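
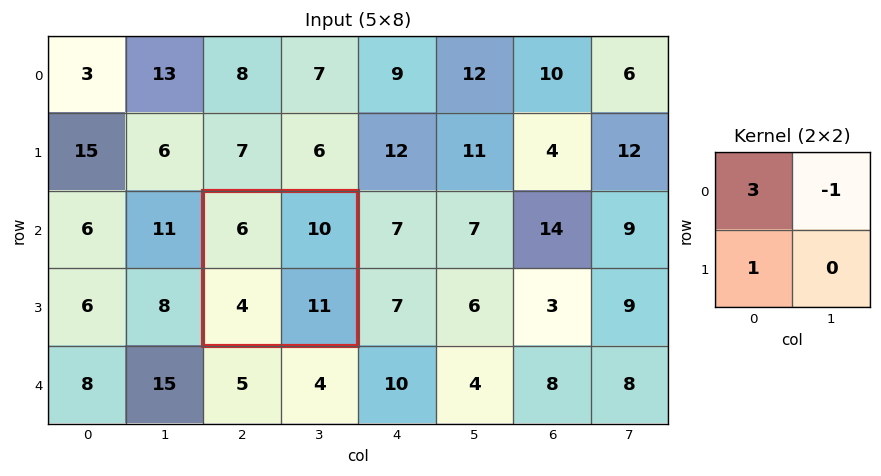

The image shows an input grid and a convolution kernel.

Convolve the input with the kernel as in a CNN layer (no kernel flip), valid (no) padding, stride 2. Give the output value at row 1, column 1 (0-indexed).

12

The receptive field on the input at this output position is [6 10 / 4 11]. Elementwise product with the kernel and sum: 6·3 + 10·-1 + 4·1.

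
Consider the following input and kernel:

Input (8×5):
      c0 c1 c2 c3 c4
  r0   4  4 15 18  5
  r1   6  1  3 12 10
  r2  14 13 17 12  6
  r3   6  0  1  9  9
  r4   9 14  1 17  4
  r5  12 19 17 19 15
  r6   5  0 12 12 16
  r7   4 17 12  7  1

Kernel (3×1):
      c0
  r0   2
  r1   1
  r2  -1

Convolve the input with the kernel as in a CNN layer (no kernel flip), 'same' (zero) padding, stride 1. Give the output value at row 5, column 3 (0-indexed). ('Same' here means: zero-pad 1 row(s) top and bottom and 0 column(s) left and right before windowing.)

41

The receptive field on the zero-padded input at this output position is [17 / 19 / 12]. Elementwise product with the kernel and sum: 17·2 + 19·1 + 12·-1.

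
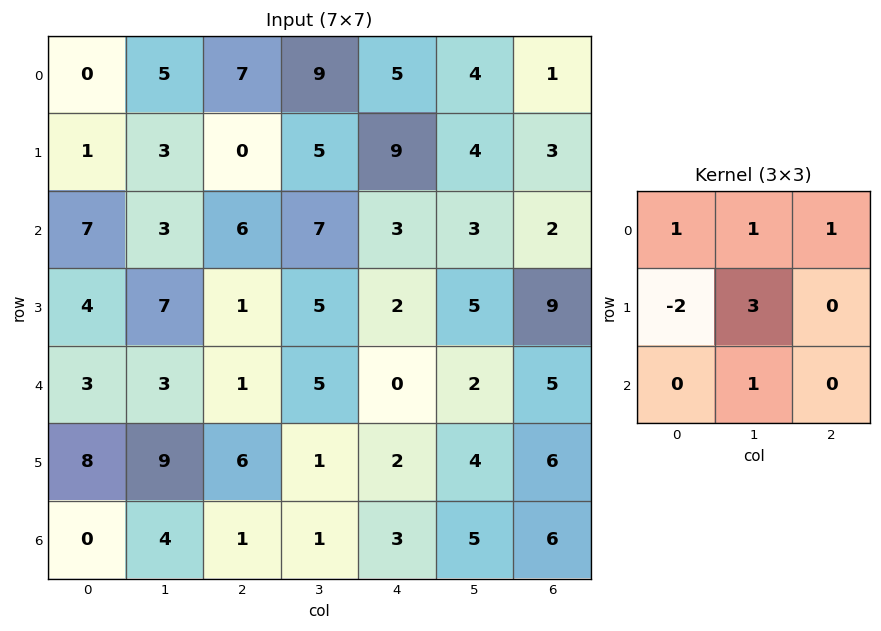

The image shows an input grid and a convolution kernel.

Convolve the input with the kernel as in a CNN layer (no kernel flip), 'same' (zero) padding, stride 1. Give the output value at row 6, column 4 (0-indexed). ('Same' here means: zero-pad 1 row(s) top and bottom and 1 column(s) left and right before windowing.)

14

The receptive field on the zero-padded input at this output position is [1 2 4 / 1 3 5 / 0 0 0]. Elementwise product with the kernel and sum: 1·1 + 2·1 + 4·1 + 1·-2 + 3·3 + 0·1.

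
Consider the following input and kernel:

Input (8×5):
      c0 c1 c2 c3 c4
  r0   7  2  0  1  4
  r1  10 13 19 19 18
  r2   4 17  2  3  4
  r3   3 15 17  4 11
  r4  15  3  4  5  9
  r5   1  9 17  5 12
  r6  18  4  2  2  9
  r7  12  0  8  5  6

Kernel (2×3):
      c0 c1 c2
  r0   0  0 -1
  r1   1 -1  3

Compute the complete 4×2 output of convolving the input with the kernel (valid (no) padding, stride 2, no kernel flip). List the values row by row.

54 50
37 42
39 39
34 12

Output[0,0]: The receptive field on the input at this output position is [7 2 0 / 10 13 19]. Elementwise product with the kernel and sum: 0·-1 + 10·1 + 13·-1 + 19·3.
Output[0,1]: The receptive field on the input at this output position is [0 1 4 / 19 19 18]. Elementwise product with the kernel and sum: 4·-1 + 19·1 + 19·-1 + 18·3.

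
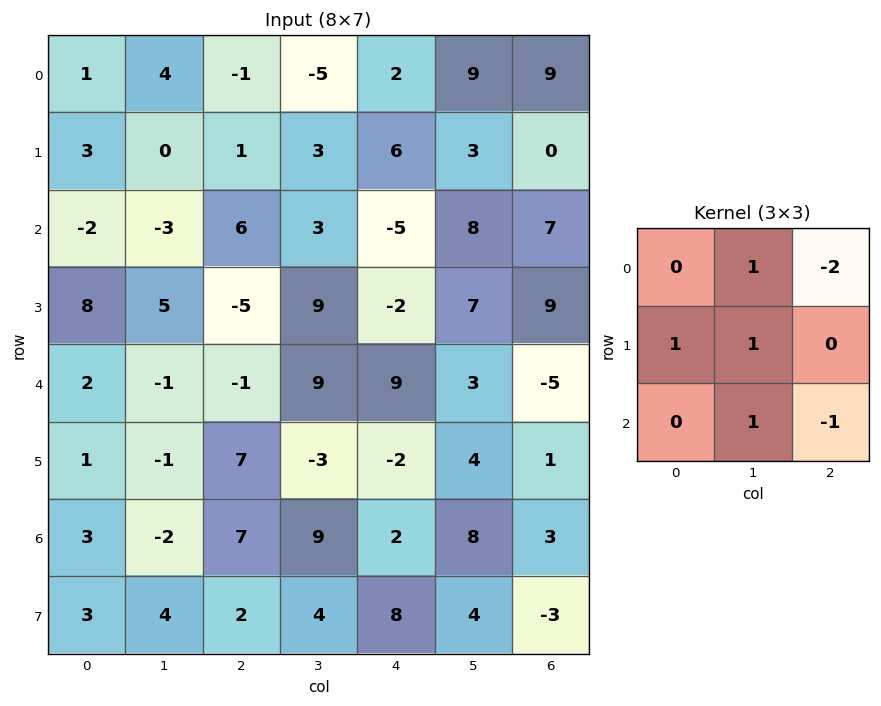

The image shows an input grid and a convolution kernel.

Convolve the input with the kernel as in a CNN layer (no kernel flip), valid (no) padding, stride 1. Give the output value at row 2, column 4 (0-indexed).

7

The receptive field on the input at this output position is [-5 8 7 / -2 7 9 / 9 3 -5]. Elementwise product with the kernel and sum: 8·1 + 7·-2 + -2·1 + 7·1 + 3·1 + -5·-1.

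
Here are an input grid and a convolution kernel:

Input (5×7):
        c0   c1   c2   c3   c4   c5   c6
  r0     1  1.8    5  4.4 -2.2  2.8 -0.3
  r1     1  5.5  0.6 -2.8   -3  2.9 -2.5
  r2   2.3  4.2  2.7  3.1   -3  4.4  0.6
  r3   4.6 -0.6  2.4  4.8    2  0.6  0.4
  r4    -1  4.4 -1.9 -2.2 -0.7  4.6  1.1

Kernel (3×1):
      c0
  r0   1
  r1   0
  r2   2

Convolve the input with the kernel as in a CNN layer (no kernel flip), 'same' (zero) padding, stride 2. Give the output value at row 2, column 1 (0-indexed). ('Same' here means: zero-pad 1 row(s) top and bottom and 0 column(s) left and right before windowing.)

The receptive field on the zero-padded input at this output position is [2.4 / -1.9 / 0]. Elementwise product with the kernel and sum: 2.4·1 + 0·2.

2.4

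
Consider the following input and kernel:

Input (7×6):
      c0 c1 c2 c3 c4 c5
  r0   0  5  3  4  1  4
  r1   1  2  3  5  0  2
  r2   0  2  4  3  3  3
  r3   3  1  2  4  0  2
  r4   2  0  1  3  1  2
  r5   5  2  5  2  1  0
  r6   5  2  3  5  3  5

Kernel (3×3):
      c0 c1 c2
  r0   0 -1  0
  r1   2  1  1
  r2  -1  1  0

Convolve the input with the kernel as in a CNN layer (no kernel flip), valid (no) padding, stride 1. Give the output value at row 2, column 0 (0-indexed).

5

The receptive field on the input at this output position is [0 2 4 / 3 1 2 / 2 0 1]. Elementwise product with the kernel and sum: 2·-1 + 3·2 + 1·1 + 2·1 + 2·-1 + 0·1.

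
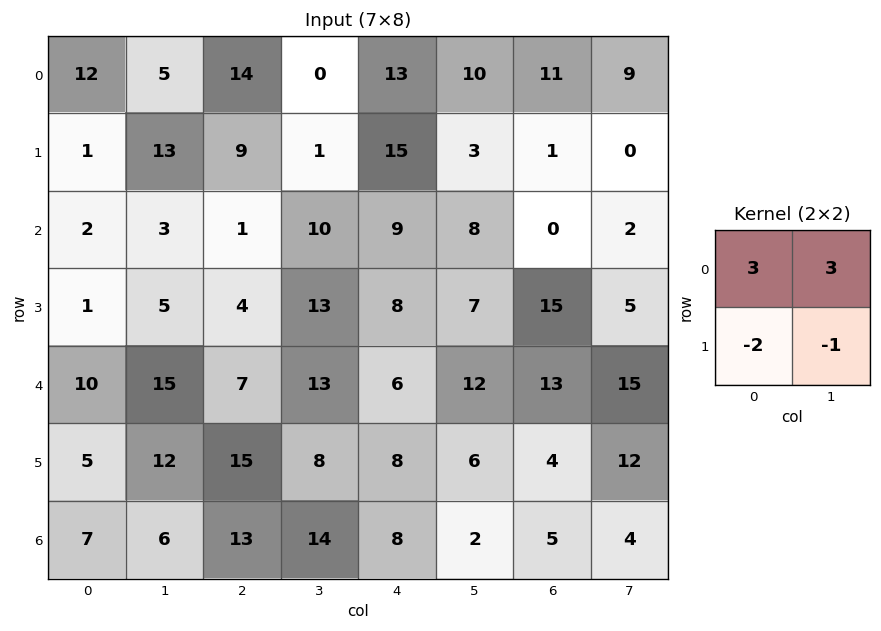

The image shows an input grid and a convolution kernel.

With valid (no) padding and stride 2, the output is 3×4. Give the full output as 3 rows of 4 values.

Output[0,0]: The receptive field on the input at this output position is [12 5 / 1 13]. Elementwise product with the kernel and sum: 12·3 + 5·3 + 1·-2 + 13·-1.

36 23 36 58
8 12 28 -29
53 22 32 64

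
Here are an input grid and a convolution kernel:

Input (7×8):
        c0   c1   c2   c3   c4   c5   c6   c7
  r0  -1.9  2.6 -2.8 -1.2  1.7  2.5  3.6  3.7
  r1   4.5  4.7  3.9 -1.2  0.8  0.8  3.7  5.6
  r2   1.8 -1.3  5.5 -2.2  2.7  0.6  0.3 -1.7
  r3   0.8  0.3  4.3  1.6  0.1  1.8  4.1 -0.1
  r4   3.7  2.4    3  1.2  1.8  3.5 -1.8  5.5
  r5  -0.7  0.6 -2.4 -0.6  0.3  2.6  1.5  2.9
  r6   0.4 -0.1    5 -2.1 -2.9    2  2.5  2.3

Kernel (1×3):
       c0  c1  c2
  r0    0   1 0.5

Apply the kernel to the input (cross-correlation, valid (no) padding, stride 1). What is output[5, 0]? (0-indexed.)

The receptive field on the input at this output position is [-0.7 0.6 -2.4]. Elementwise product with the kernel and sum: 0.6·1 + -2.4·0.5.

-0.6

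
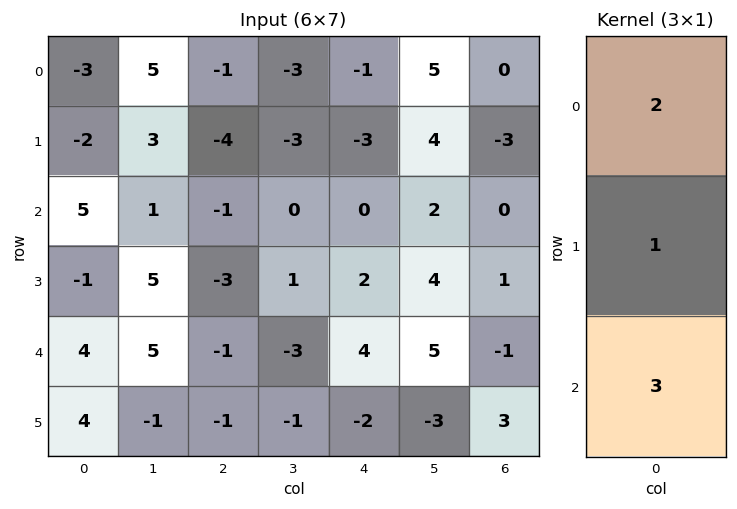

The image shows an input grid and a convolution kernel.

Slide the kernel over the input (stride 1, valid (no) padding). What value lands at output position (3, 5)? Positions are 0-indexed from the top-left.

4

The receptive field on the input at this output position is [4 / 5 / -3]. Elementwise product with the kernel and sum: 4·2 + 5·1 + -3·3.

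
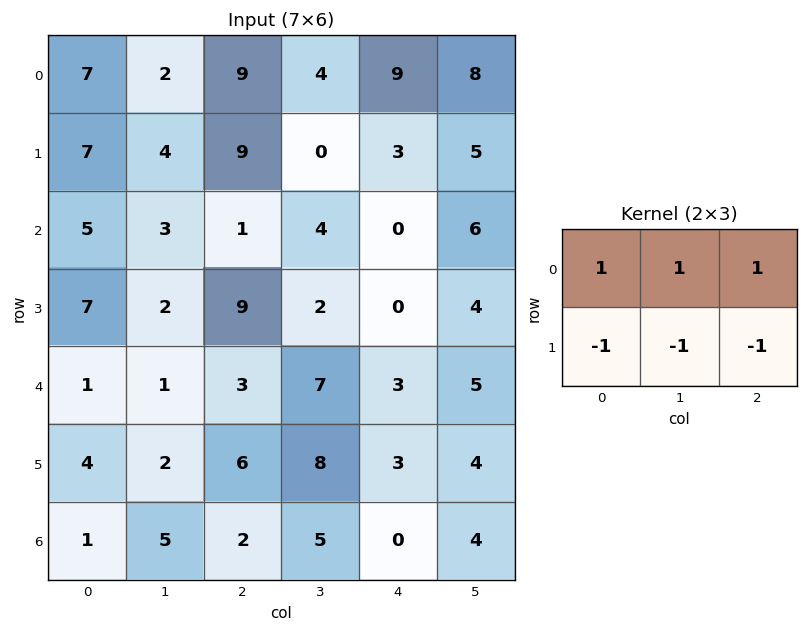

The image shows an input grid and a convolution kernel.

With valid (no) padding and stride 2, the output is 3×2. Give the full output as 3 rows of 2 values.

-2 10
-9 -6
-7 -4

Output[0,0]: The receptive field on the input at this output position is [7 2 9 / 7 4 9]. Elementwise product with the kernel and sum: 7·1 + 2·1 + 9·1 + 7·-1 + 4·-1 + 9·-1.
Output[0,1]: The receptive field on the input at this output position is [9 4 9 / 9 0 3]. Elementwise product with the kernel and sum: 9·1 + 4·1 + 9·1 + 9·-1 + 0·-1 + 3·-1.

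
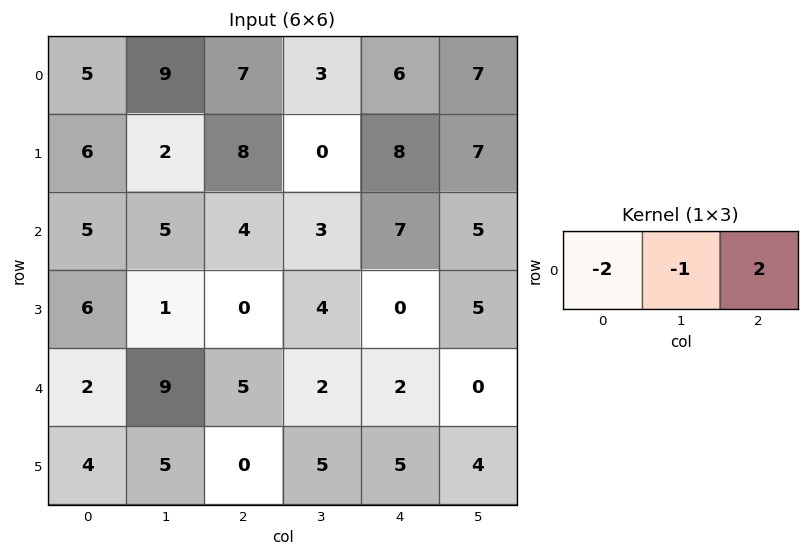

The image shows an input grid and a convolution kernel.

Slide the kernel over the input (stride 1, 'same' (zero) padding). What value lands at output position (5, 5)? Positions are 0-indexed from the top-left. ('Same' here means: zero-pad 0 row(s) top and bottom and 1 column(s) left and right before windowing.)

-14

The receptive field on the zero-padded input at this output position is [5 4 0]. Elementwise product with the kernel and sum: 5·-2 + 4·-1 + 0·2.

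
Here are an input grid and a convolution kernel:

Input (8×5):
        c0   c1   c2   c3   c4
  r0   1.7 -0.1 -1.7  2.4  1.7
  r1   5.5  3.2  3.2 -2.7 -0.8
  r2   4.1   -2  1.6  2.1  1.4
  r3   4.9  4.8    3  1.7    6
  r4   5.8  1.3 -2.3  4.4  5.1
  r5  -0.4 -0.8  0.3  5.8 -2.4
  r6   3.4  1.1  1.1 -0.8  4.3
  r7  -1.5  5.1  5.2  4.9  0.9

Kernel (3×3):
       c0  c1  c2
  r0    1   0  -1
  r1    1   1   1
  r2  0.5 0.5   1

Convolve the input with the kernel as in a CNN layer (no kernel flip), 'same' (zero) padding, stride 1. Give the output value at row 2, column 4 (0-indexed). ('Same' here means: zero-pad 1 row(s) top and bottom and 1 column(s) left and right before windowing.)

The receptive field on the zero-padded input at this output position is [-2.7 -0.8 0 / 2.1 1.4 0 / 1.7 6 0]. Elementwise product with the kernel and sum: -2.7·1 + 0·-1 + 2.1·1 + 1.4·1 + 0·1 + 1.7·0.5 + 6·0.5 + 0·1.

4.65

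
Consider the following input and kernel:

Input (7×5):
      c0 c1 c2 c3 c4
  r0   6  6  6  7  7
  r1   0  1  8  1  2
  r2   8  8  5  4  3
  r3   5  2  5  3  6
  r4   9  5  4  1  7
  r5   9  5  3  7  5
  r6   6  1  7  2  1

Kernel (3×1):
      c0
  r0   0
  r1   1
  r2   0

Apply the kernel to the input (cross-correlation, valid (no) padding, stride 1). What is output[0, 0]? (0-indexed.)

The receptive field on the input at this output position is [6 / 0 / 8]. Elementwise product with the kernel and sum: 0·1.

0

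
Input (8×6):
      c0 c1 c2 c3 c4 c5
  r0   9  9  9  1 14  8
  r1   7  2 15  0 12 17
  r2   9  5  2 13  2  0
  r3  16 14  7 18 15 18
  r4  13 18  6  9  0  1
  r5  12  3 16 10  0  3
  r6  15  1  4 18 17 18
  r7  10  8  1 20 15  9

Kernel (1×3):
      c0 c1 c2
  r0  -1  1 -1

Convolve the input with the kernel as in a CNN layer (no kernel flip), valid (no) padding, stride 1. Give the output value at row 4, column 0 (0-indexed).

-1

The receptive field on the input at this output position is [13 18 6]. Elementwise product with the kernel and sum: 13·-1 + 18·1 + 6·-1.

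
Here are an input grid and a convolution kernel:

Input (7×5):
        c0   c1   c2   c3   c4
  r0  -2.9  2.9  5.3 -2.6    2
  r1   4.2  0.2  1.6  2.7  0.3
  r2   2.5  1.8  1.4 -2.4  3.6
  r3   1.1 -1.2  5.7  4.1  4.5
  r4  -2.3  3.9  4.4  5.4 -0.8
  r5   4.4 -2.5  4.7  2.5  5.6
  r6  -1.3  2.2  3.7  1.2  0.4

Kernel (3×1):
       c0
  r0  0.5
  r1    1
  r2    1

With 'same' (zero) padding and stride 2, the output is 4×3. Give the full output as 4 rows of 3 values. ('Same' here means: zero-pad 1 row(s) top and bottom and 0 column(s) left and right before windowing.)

1.3 6.9 2.3
5.7 7.9 8.25
2.65 11.95 7.05
0.9 6.05 3.2

Output[0,0]: The receptive field on the zero-padded input at this output position is [0 / -2.9 / 4.2]. Elementwise product with the kernel and sum: 0·0.5 + -2.9·1 + 4.2·1.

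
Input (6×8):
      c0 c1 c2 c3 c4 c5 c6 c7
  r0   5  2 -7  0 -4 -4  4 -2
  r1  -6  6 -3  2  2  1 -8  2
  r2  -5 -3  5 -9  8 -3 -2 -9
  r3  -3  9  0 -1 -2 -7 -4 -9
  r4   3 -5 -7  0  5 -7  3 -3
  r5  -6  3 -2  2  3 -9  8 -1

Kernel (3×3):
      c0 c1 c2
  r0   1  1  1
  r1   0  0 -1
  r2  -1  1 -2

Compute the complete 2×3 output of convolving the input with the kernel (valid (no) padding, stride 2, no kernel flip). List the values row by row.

-5 -43 -3
3 3 -11

Output[0,0]: The receptive field on the input at this output position is [5 2 -7 / -6 6 -3 / -5 -3 5]. Elementwise product with the kernel and sum: 5·1 + 2·1 + -7·1 + -3·-1 + -5·-1 + -3·1 + 5·-2.
Output[0,1]: The receptive field on the input at this output position is [-7 0 -4 / -3 2 2 / 5 -9 8]. Elementwise product with the kernel and sum: -7·1 + 0·1 + -4·1 + 2·-1 + 5·-1 + -9·1 + 8·-2.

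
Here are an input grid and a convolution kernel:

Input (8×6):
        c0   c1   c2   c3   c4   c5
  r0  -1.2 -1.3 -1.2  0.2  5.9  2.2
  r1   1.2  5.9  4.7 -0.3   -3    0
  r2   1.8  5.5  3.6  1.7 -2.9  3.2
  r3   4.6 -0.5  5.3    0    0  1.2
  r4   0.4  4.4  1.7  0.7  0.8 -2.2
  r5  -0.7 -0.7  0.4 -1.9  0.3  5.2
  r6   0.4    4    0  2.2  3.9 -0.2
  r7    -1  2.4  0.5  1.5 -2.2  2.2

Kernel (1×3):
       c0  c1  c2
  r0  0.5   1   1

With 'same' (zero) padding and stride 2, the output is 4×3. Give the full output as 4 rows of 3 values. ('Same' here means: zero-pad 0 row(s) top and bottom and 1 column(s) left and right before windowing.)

Output[0,0]: The receptive field on the zero-padded input at this output position is [0 -1.2 -1.3]. Elementwise product with the kernel and sum: 0·0.5 + -1.2·1 + -1.3·1.

-2.5 -1.65 8.2
7.3 8.05 1.15
4.8 4.6 -1.05
4.4 4.2 4.8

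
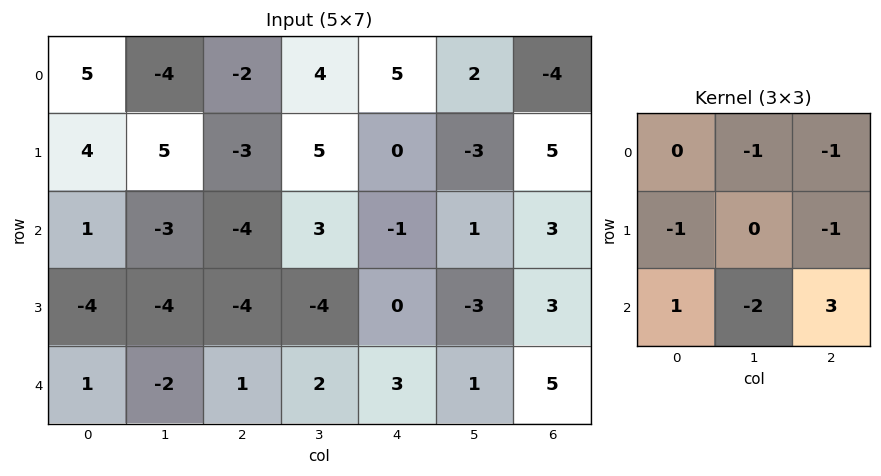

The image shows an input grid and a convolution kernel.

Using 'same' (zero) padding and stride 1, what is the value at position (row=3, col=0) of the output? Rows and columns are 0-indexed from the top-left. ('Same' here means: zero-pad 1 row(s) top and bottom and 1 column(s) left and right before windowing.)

The receptive field on the zero-padded input at this output position is [0 1 -3 / 0 -4 -4 / 0 1 -2]. Elementwise product with the kernel and sum: 1·-1 + -3·-1 + 0·-1 + -4·-1 + 0·1 + 1·-2 + -2·3.

-2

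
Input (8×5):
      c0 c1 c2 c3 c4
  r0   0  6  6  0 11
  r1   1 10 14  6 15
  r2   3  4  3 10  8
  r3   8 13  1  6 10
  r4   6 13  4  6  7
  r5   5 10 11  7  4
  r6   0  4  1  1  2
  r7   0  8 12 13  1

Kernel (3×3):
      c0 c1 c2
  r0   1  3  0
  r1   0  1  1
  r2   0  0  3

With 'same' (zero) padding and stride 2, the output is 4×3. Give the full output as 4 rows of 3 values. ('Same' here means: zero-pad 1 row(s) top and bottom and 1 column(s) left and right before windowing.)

Output[0,0]: The receptive field on the zero-padded input at this output position is [0 0 0 / 0 0 6 / 0 1 10]. Elementwise product with the kernel and sum: 0·1 + 0·3 + 0·1 + 6·1 + 10·3.

36 24 11
49 83 59
73 47 43
43 84 21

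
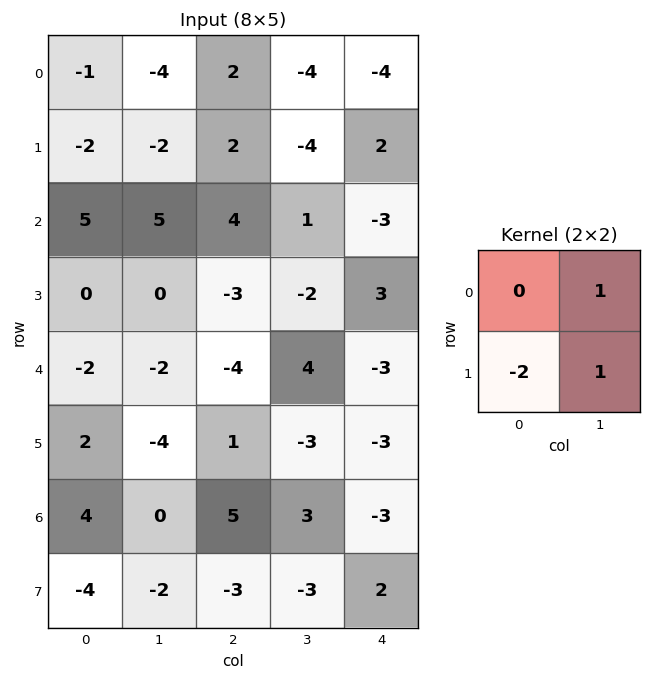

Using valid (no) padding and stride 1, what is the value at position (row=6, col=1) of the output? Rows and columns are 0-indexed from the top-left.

6

The receptive field on the input at this output position is [0 5 / -2 -3]. Elementwise product with the kernel and sum: 5·1 + -2·-2 + -3·1.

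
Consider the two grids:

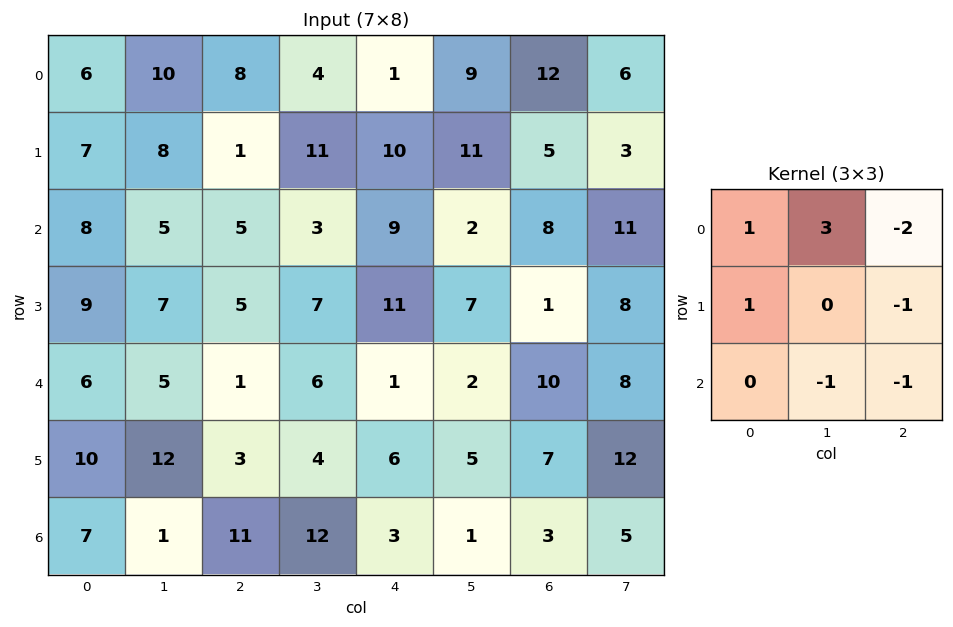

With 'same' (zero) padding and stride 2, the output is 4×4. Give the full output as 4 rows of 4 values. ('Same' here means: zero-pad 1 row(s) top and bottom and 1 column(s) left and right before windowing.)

Output[0,0]: The receptive field on the zero-padded input at this output position is [0 0 0 / 0 6 10 / 0 7 8]. Elementwise product with the kernel and sum: 0·1 + 0·3 + 0·-2 + 0·1 + 10·-1 + 7·-1 + 8·-1.
Output[0,1]: The receptive field on the zero-padded input at this output position is [0 0 0 / 10 8 4 / 8 1 11]. Elementwise product with the kernel and sum: 0·1 + 0·3 + 0·-2 + 10·1 + 4·-1 + 1·-1 + 11·-1.

-25 -6 -26 -5
-16 -21 2 2
-14 0 19 -31
5 2 23 -2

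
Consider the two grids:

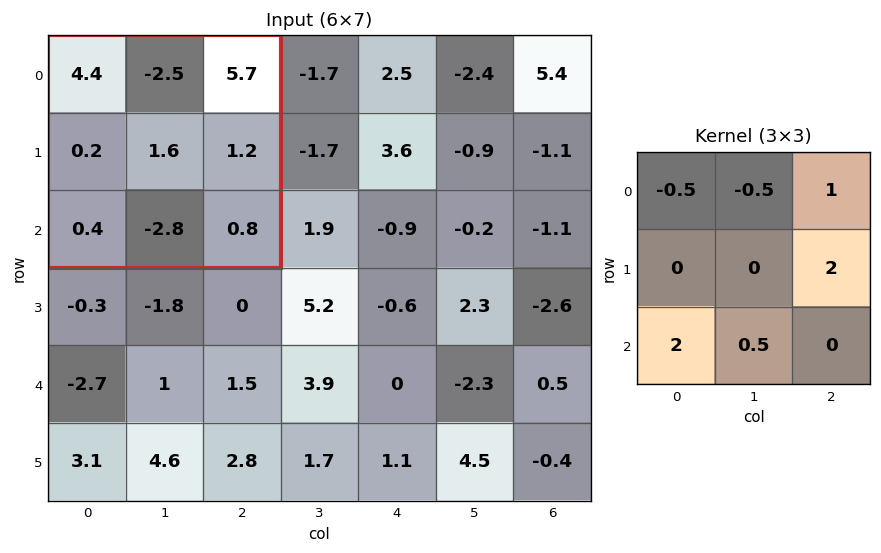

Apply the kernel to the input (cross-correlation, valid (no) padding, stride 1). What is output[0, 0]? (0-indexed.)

The receptive field on the input at this output position is [4.4 -2.5 5.7 / 0.2 1.6 1.2 / 0.4 -2.8 0.8]. Elementwise product with the kernel and sum: 4.4·-0.5 + -2.5·-0.5 + 5.7·1 + 1.2·2 + 0.4·2 + -2.8·0.5.

6.55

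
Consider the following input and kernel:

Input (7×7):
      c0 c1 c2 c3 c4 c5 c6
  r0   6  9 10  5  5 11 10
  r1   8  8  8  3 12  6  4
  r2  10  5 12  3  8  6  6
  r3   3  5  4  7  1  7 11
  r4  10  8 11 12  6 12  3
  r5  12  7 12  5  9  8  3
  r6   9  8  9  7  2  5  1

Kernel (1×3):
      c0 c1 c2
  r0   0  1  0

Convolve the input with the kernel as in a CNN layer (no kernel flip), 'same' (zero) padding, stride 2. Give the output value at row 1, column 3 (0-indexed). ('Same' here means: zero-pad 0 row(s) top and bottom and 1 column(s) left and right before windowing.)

6

The receptive field on the zero-padded input at this output position is [6 6 0]. Elementwise product with the kernel and sum: 6·1.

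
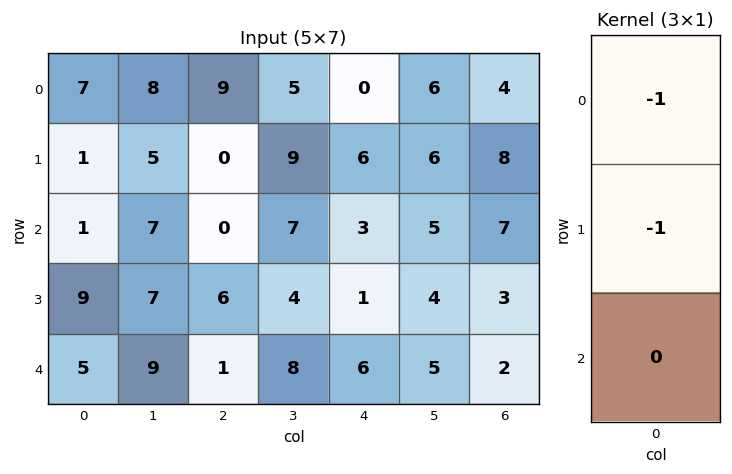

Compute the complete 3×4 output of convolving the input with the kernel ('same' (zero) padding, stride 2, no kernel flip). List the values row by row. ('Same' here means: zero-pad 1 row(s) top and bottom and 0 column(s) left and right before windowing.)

Output[0,0]: The receptive field on the zero-padded input at this output position is [0 / 7 / 1]. Elementwise product with the kernel and sum: 0·-1 + 7·-1.

-7 -9 0 -4
-2 0 -9 -15
-14 -7 -7 -5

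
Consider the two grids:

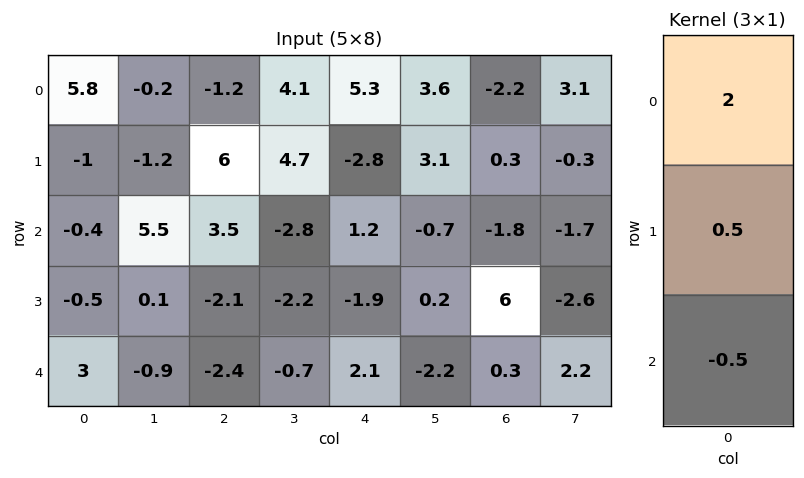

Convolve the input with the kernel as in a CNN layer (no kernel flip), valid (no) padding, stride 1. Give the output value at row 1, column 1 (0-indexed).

The receptive field on the input at this output position is [-1.2 / 5.5 / 0.1]. Elementwise product with the kernel and sum: -1.2·2 + 5.5·0.5 + 0.1·-0.5.

0.3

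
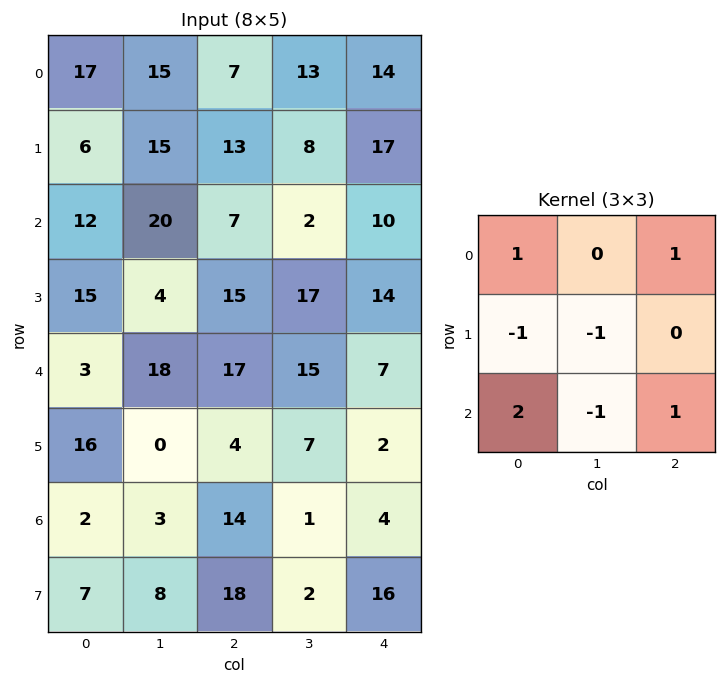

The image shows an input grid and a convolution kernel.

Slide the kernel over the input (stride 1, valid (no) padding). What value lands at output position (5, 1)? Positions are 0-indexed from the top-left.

The receptive field on the input at this output position is [0 4 7 / 3 14 1 / 8 18 2]. Elementwise product with the kernel and sum: 0·1 + 7·1 + 3·-1 + 14·-1 + 8·2 + 18·-1 + 2·1.

-10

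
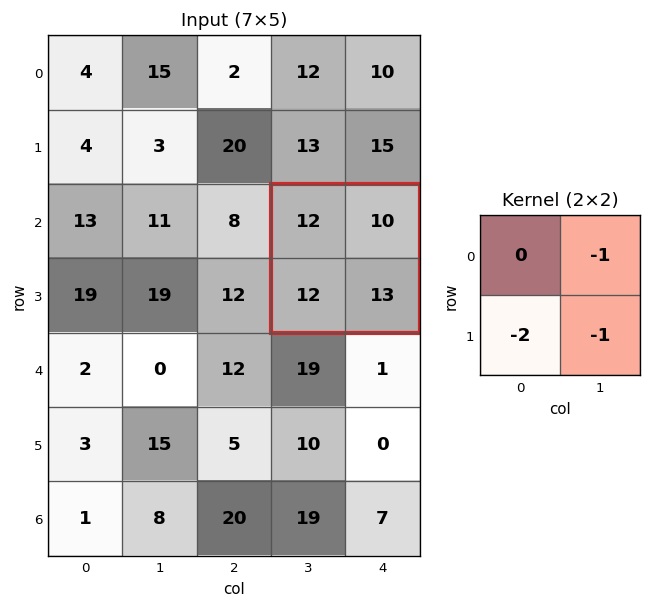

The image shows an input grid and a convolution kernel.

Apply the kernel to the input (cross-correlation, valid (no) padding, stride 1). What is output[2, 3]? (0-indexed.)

The receptive field on the input at this output position is [12 10 / 12 13]. Elementwise product with the kernel and sum: 10·-1 + 12·-2 + 13·-1.

-47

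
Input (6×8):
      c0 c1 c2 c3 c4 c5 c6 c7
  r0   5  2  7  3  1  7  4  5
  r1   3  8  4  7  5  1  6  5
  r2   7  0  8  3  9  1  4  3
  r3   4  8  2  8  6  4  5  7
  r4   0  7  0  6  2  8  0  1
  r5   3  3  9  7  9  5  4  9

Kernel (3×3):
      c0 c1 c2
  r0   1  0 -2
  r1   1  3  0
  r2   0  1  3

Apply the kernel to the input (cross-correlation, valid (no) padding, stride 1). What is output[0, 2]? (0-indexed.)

The receptive field on the input at this output position is [7 3 1 / 4 7 5 / 8 3 9]. Elementwise product with the kernel and sum: 7·1 + 1·-2 + 4·1 + 7·3 + 3·1 + 9·3.

60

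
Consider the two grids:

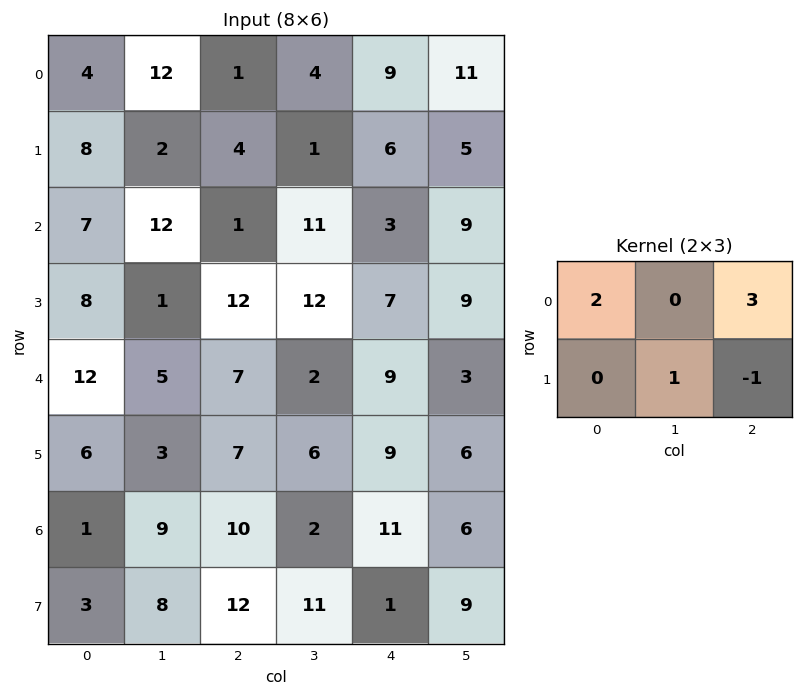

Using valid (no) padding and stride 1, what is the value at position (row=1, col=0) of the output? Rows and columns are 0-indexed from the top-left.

39

The receptive field on the input at this output position is [8 2 4 / 7 12 1]. Elementwise product with the kernel and sum: 8·2 + 4·3 + 12·1 + 1·-1.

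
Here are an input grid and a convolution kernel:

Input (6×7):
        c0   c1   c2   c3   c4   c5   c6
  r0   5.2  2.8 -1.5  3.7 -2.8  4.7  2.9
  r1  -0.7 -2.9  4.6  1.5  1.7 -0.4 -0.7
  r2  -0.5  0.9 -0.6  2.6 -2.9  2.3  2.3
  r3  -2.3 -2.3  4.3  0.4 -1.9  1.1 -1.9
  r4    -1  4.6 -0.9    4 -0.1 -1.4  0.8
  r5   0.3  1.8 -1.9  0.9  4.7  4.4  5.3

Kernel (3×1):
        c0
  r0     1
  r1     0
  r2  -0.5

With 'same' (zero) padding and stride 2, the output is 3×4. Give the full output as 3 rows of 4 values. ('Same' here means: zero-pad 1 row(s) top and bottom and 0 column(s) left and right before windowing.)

Output[0,0]: The receptive field on the zero-padded input at this output position is [0 / 5.2 / -0.7]. Elementwise product with the kernel and sum: 0·1 + -0.7·-0.5.
Output[0,1]: The receptive field on the zero-padded input at this output position is [0 / -1.5 / 4.6]. Elementwise product with the kernel and sum: 0·1 + 4.6·-0.5.

0.35 -2.3 -0.85 0.35
0.45 2.45 2.65 0.25
-2.45 5.25 -4.25 -4.55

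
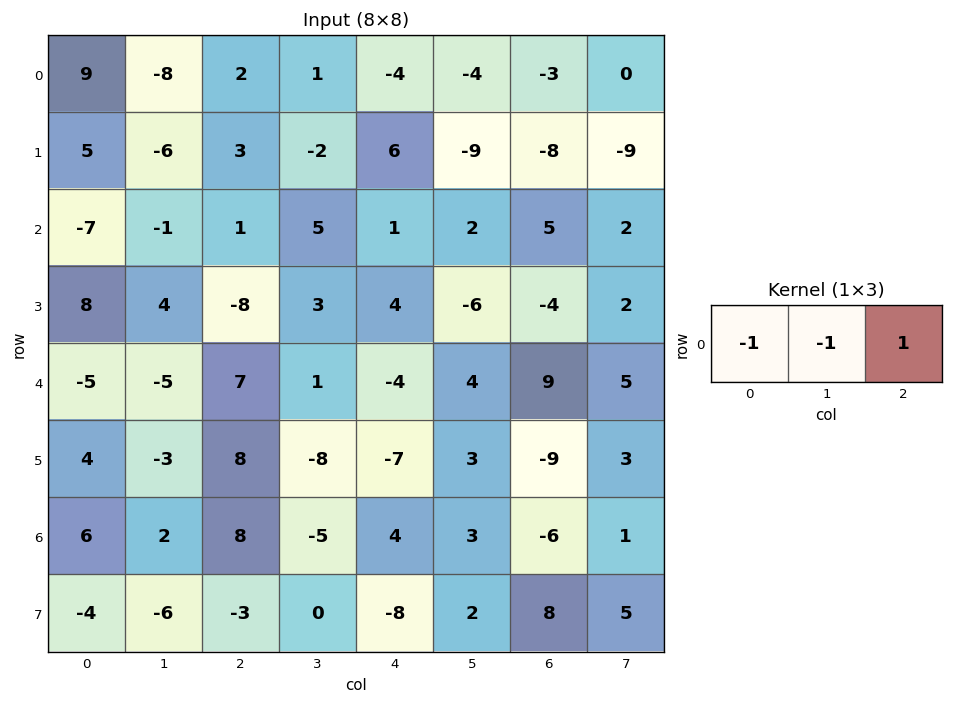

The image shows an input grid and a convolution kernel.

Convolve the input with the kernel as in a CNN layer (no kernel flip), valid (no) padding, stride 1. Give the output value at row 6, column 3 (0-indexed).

The receptive field on the input at this output position is [-5 4 3]. Elementwise product with the kernel and sum: -5·-1 + 4·-1 + 3·1.

4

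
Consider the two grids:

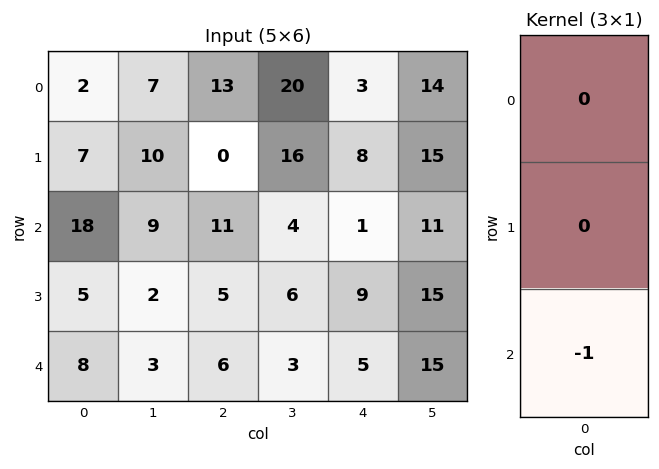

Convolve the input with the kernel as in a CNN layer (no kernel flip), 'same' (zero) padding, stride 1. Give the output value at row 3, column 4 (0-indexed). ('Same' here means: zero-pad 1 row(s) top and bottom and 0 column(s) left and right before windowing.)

The receptive field on the zero-padded input at this output position is [1 / 9 / 5]. Elementwise product with the kernel and sum: 5·-1.

-5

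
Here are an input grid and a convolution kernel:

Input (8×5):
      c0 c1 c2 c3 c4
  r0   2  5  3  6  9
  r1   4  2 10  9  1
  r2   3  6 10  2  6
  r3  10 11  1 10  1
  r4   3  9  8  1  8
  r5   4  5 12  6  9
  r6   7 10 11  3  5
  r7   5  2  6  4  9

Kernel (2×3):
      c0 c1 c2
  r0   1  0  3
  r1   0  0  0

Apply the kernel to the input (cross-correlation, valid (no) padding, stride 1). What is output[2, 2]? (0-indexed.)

The receptive field on the input at this output position is [10 2 6 / 1 10 1]. Elementwise product with the kernel and sum: 10·1 + 6·3.

28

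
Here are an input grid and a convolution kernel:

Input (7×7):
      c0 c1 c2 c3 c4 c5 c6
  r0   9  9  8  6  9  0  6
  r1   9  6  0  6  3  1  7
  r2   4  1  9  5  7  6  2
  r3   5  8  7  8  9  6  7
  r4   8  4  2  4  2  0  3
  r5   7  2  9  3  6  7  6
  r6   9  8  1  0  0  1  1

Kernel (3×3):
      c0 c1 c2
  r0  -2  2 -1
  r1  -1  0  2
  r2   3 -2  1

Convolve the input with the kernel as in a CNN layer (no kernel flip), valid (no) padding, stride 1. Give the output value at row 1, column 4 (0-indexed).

The receptive field on the input at this output position is [3 1 7 / 7 6 2 / 9 6 7]. Elementwise product with the kernel and sum: 3·-2 + 1·2 + 7·-1 + 7·-1 + 2·2 + 9·3 + 6·-2 + 7·1.

8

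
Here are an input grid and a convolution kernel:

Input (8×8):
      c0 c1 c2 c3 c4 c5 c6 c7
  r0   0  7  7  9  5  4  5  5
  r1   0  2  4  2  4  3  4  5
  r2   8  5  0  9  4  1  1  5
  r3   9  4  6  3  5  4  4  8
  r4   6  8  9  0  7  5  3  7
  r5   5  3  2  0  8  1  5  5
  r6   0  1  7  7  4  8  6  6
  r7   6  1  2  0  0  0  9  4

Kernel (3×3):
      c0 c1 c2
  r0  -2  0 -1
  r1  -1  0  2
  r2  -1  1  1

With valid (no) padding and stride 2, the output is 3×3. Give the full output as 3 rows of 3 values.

Output[0,0]: The receptive field on the input at this output position is [0 7 7 / 0 2 4 / 8 5 0]. Elementwise product with the kernel and sum: 0·-2 + 7·-1 + 0·-1 + 4·2 + 8·-1 + 5·1 + 0·1.

-2 -2 -13
-2 -2 -5
-14 -7 -5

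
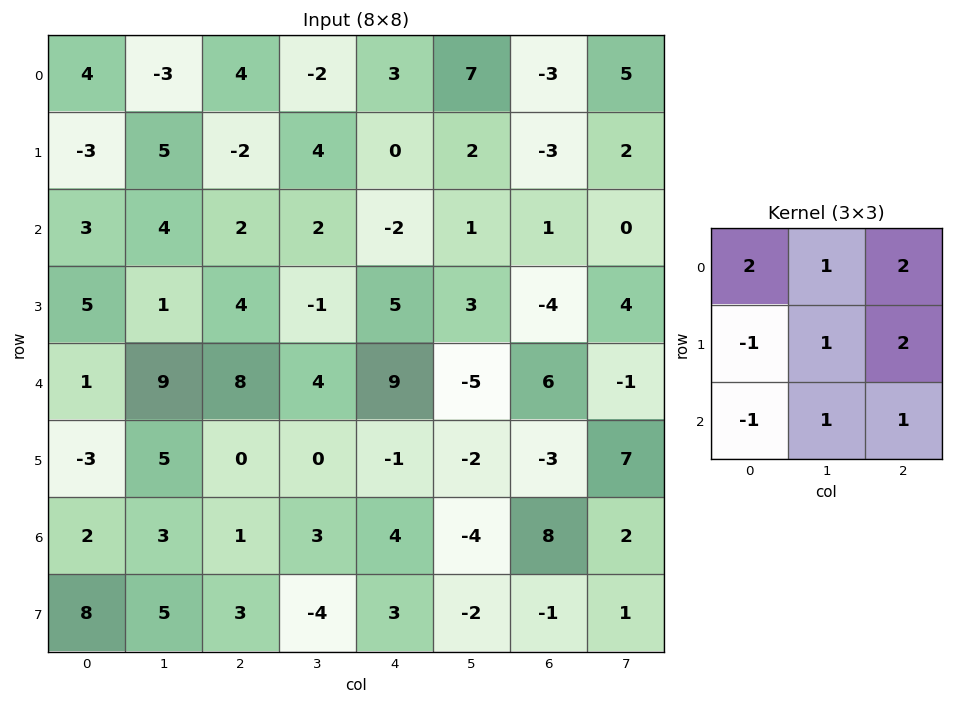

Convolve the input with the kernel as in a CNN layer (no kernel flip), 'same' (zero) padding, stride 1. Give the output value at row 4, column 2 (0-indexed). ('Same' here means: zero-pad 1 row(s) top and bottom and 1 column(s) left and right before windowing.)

The receptive field on the zero-padded input at this output position is [1 4 -1 / 9 8 4 / 5 0 0]. Elementwise product with the kernel and sum: 1·2 + 4·1 + -1·2 + 9·-1 + 8·1 + 4·2 + 5·-1 + 0·1 + 0·1.

6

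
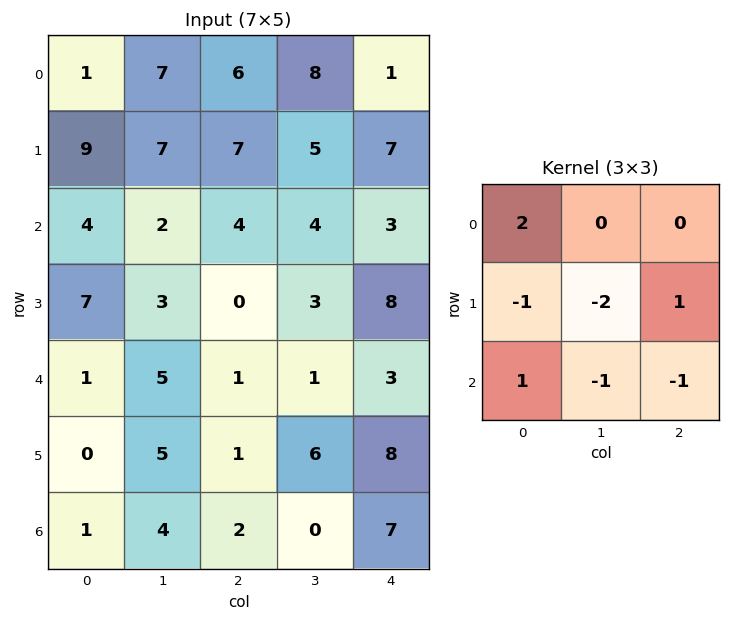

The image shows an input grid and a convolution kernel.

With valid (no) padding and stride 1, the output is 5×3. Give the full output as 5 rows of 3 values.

Output[0,0]: The receptive field on the input at this output position is [1 7 6 / 9 7 7 / 4 2 4]. Elementwise product with the kernel and sum: 1·2 + 9·-1 + 7·-2 + 7·1 + 4·1 + 2·-1 + 4·-1.
Output[0,1]: The receptive field on the input at this output position is [7 6 8 / 7 7 5 / 2 4 4]. Elementwise product with the kernel and sum: 7·2 + 7·-1 + 7·-2 + 5·1 + 2·1 + 4·-1 + 4·-1.

-16 -8 -1
18 8 -6
-10 7 7
-2 -2 -13
-12 11 -8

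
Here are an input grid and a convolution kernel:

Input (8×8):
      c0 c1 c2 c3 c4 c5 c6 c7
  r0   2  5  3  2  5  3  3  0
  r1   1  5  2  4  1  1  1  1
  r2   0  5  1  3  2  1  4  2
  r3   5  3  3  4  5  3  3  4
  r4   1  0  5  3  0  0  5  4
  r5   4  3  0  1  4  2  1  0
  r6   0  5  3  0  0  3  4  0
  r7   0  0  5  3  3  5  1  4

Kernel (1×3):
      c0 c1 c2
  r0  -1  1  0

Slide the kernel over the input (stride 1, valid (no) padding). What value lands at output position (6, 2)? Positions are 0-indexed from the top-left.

-3

The receptive field on the input at this output position is [3 0 0]. Elementwise product with the kernel and sum: 3·-1 + 0·1.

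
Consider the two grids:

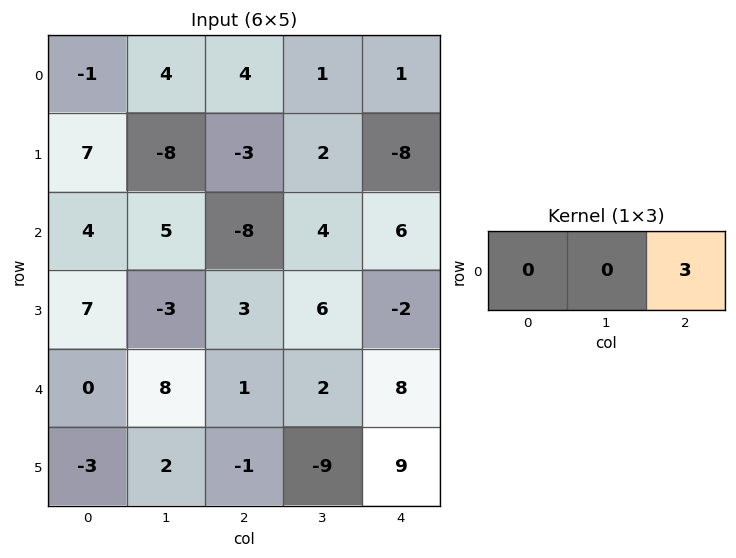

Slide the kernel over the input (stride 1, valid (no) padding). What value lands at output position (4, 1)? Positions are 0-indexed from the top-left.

6

The receptive field on the input at this output position is [8 1 2]. Elementwise product with the kernel and sum: 2·3.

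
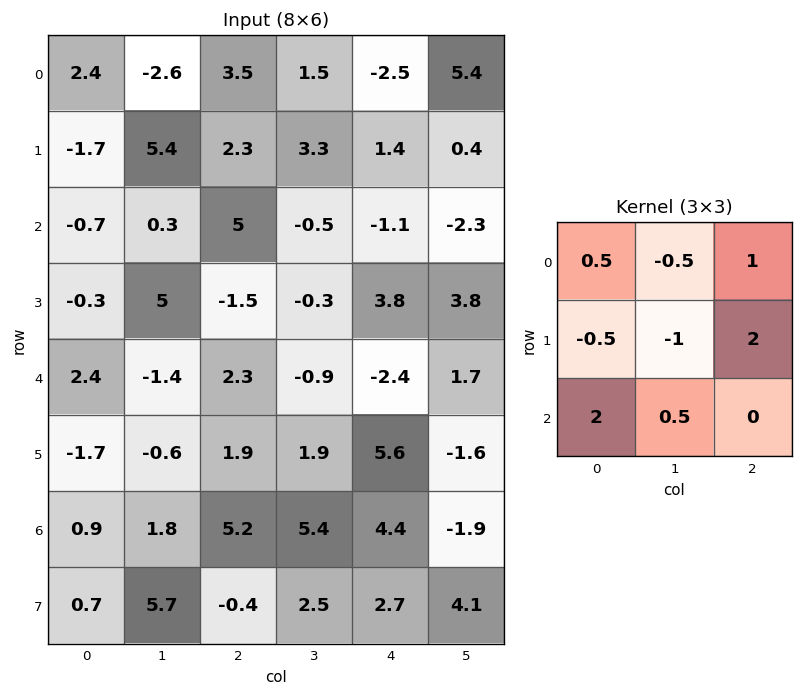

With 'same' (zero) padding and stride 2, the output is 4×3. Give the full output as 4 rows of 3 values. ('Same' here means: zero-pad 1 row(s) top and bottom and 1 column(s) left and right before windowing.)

-8.45 12.75 19.85
7.4 7.95 -0.6
-0.9 -0.7 14.6
3.3 16.55 -8

Output[0,0]: The receptive field on the zero-padded input at this output position is [0 0 0 / 0 2.4 -2.6 / 0 -1.7 5.4]. Elementwise product with the kernel and sum: 0·0.5 + 0·-0.5 + 0·1 + 0·-0.5 + 2.4·-1 + -2.6·2 + 0·2 + -1.7·0.5.
Output[0,1]: The receptive field on the zero-padded input at this output position is [0 0 0 / -2.6 3.5 1.5 / 5.4 2.3 3.3]. Elementwise product with the kernel and sum: 0·0.5 + 0·-0.5 + 0·1 + -2.6·-0.5 + 3.5·-1 + 1.5·2 + 5.4·2 + 2.3·0.5.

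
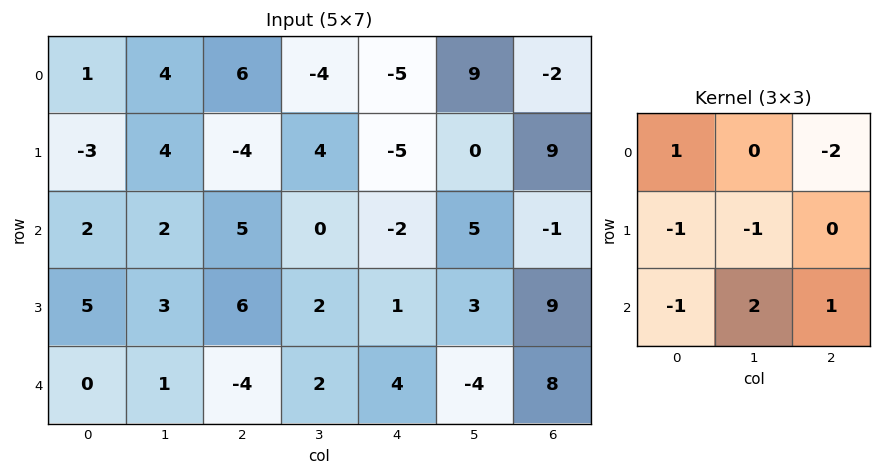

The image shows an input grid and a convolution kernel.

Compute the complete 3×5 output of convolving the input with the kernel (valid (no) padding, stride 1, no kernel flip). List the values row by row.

-5 20 9 -20 15
8 0 0 9 -12
-18 -14 13 -11 -8

Output[0,0]: The receptive field on the input at this output position is [1 4 6 / -3 4 -4 / 2 2 5]. Elementwise product with the kernel and sum: 1·1 + 6·-2 + -3·-1 + 4·-1 + 2·-1 + 2·2 + 5·1.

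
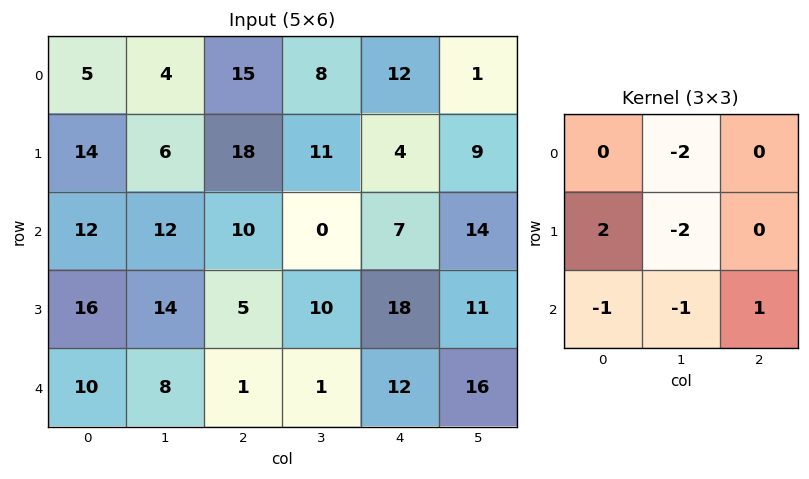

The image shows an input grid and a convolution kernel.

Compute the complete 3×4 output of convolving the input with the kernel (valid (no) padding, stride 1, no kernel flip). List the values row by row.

-6 -76 -5 -3
-37 -41 1 -39
-37 -10 0 -27

Output[0,0]: The receptive field on the input at this output position is [5 4 15 / 14 6 18 / 12 12 10]. Elementwise product with the kernel and sum: 4·-2 + 14·2 + 6·-2 + 12·-1 + 12·-1 + 10·1.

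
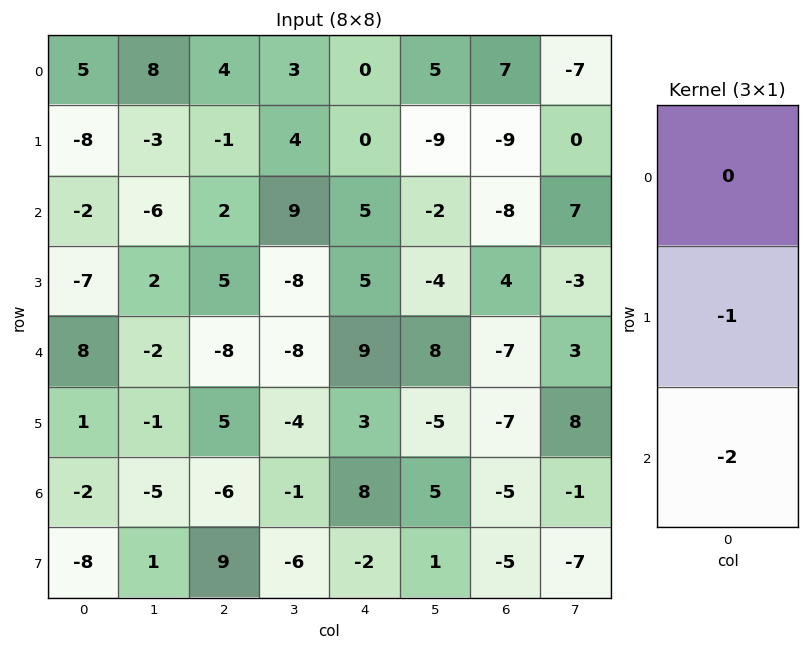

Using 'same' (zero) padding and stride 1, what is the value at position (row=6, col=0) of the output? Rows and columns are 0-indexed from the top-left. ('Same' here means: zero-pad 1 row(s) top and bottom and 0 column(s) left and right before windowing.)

The receptive field on the zero-padded input at this output position is [1 / -2 / -8]. Elementwise product with the kernel and sum: -2·-1 + -8·-2.

18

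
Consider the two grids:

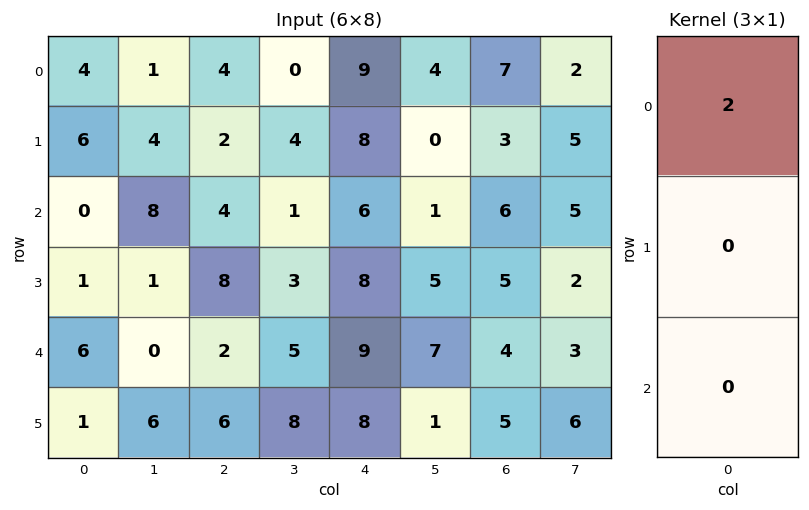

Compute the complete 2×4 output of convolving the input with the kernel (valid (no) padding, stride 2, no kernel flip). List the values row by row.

8 8 18 14
0 8 12 12

Output[0,0]: The receptive field on the input at this output position is [4 / 6 / 0]. Elementwise product with the kernel and sum: 4·2.
Output[0,1]: The receptive field on the input at this output position is [4 / 2 / 4]. Elementwise product with the kernel and sum: 4·2.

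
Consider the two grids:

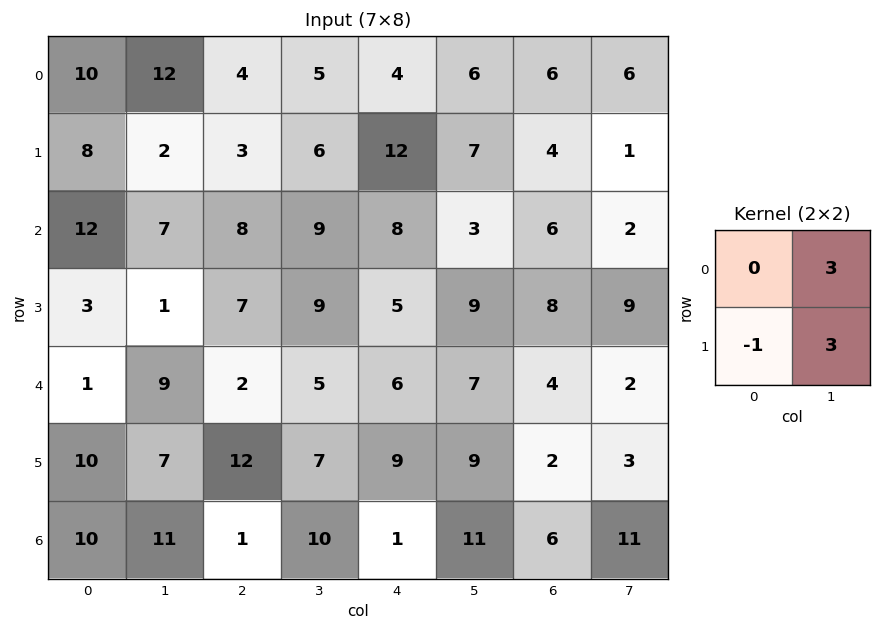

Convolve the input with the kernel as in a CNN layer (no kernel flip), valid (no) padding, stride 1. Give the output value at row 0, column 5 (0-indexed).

23

The receptive field on the input at this output position is [6 6 / 7 4]. Elementwise product with the kernel and sum: 6·3 + 7·-1 + 4·3.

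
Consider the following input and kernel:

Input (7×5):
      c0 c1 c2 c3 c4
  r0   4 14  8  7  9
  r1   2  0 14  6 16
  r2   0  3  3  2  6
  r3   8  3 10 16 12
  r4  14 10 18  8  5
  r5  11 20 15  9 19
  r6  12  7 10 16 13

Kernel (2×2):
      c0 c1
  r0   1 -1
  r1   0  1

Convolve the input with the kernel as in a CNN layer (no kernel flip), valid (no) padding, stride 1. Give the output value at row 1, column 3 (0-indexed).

-4

The receptive field on the input at this output position is [6 16 / 2 6]. Elementwise product with the kernel and sum: 6·1 + 16·-1 + 6·1.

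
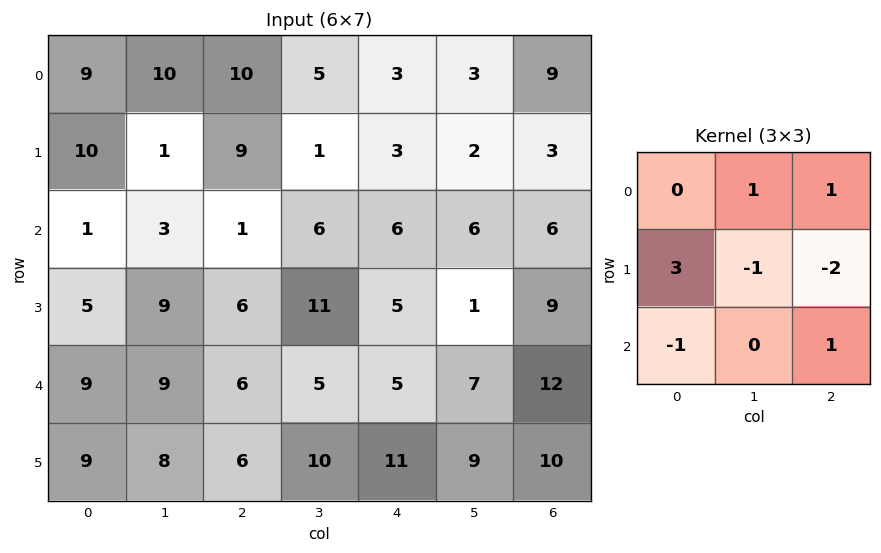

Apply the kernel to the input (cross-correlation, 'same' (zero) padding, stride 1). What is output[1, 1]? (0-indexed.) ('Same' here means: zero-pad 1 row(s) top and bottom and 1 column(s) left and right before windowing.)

31

The receptive field on the zero-padded input at this output position is [9 10 10 / 10 1 9 / 1 3 1]. Elementwise product with the kernel and sum: 10·1 + 10·1 + 10·3 + 1·-1 + 9·-2 + 1·-1 + 1·1.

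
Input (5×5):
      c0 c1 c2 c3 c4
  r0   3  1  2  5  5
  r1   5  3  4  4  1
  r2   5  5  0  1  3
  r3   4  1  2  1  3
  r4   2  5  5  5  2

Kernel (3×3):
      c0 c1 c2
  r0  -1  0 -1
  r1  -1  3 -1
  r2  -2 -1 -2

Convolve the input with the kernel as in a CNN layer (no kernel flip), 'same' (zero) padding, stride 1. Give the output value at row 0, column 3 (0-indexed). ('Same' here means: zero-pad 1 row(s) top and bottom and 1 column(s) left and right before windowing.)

-6

The receptive field on the zero-padded input at this output position is [0 0 0 / 2 5 5 / 4 4 1]. Elementwise product with the kernel and sum: 0·-1 + 0·-1 + 2·-1 + 5·3 + 5·-1 + 4·-2 + 4·-1 + 1·-2.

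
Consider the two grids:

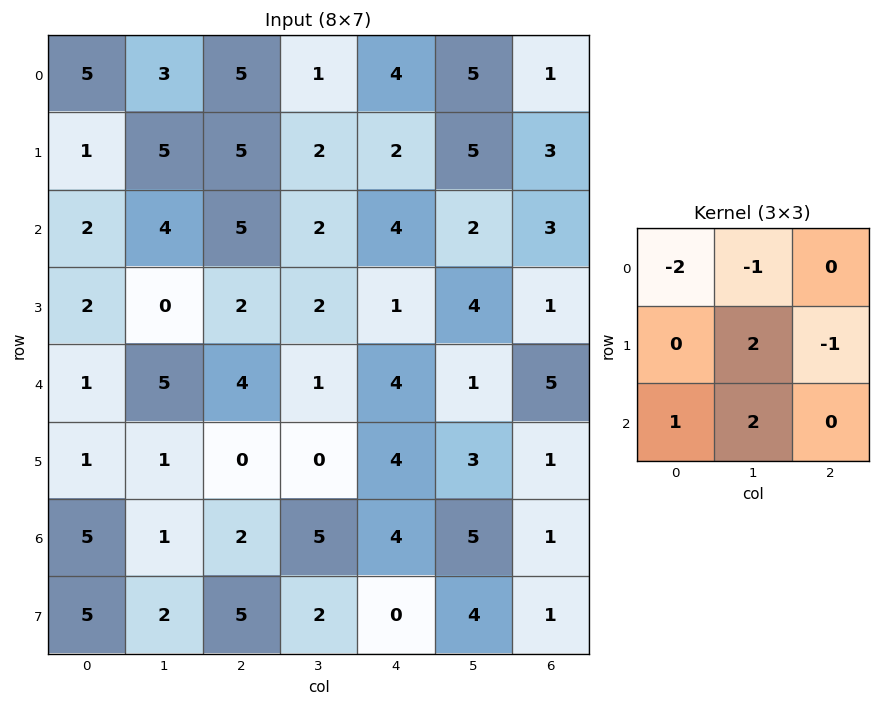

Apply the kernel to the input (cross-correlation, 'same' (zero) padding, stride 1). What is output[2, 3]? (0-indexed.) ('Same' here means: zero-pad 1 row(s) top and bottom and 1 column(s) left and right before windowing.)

The receptive field on the zero-padded input at this output position is [5 2 2 / 5 2 4 / 2 2 1]. Elementwise product with the kernel and sum: 5·-2 + 2·-1 + 2·2 + 4·-1 + 2·1 + 2·2.

-6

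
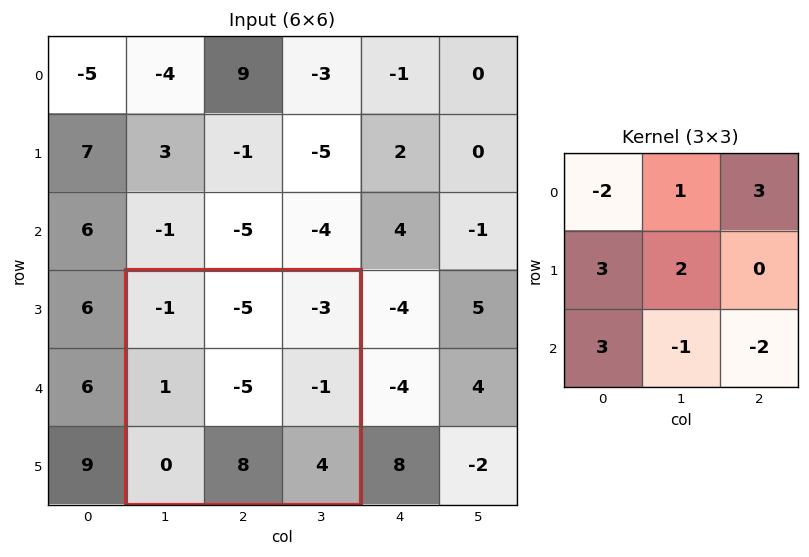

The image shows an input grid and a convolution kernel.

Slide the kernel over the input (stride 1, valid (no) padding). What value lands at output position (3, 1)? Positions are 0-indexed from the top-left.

The receptive field on the input at this output position is [-1 -5 -3 / 1 -5 -1 / 0 8 4]. Elementwise product with the kernel and sum: -1·-2 + -5·1 + -3·3 + 1·3 + -5·2 + 0·3 + 8·-1 + 4·-2.

-35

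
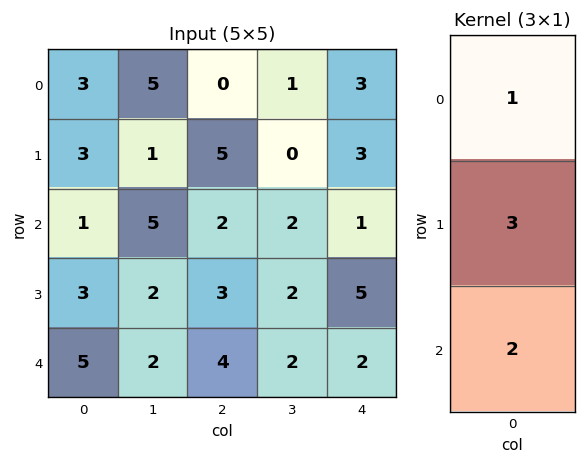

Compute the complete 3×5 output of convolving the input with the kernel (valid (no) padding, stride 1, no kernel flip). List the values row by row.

Output[0,0]: The receptive field on the input at this output position is [3 / 3 / 1]. Elementwise product with the kernel and sum: 3·1 + 3·3 + 1·2.

14 18 19 5 14
12 20 17 10 16
20 15 19 12 20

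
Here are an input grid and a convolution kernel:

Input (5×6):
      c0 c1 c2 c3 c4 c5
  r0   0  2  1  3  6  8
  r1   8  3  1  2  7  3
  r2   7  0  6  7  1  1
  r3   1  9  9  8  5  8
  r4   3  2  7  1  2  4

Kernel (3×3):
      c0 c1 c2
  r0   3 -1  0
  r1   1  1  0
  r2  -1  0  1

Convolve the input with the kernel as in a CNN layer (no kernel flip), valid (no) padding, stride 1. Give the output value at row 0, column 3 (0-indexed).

The receptive field on the input at this output position is [3 6 8 / 2 7 3 / 7 1 1]. Elementwise product with the kernel and sum: 3·3 + 6·-1 + 2·1 + 7·1 + 7·-1 + 1·1.

6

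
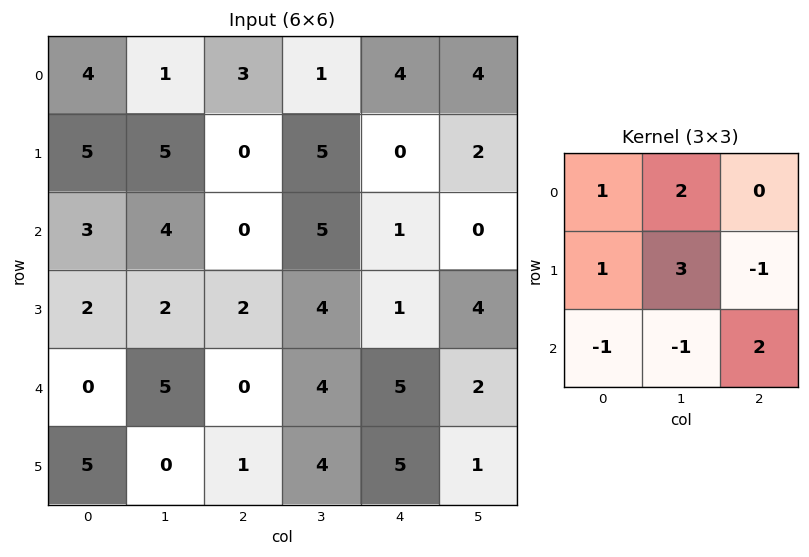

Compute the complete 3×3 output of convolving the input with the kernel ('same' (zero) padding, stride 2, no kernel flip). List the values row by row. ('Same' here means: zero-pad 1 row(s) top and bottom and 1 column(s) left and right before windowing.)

16 14 8
17 8 16
-6 14 16

Output[0,0]: The receptive field on the zero-padded input at this output position is [0 0 0 / 0 4 1 / 0 5 5]. Elementwise product with the kernel and sum: 0·1 + 0·2 + 0·1 + 4·3 + 1·-1 + 0·-1 + 5·-1 + 5·2.
Output[0,1]: The receptive field on the zero-padded input at this output position is [0 0 0 / 1 3 1 / 5 0 5]. Elementwise product with the kernel and sum: 0·1 + 0·2 + 1·1 + 3·3 + 1·-1 + 5·-1 + 0·-1 + 5·2.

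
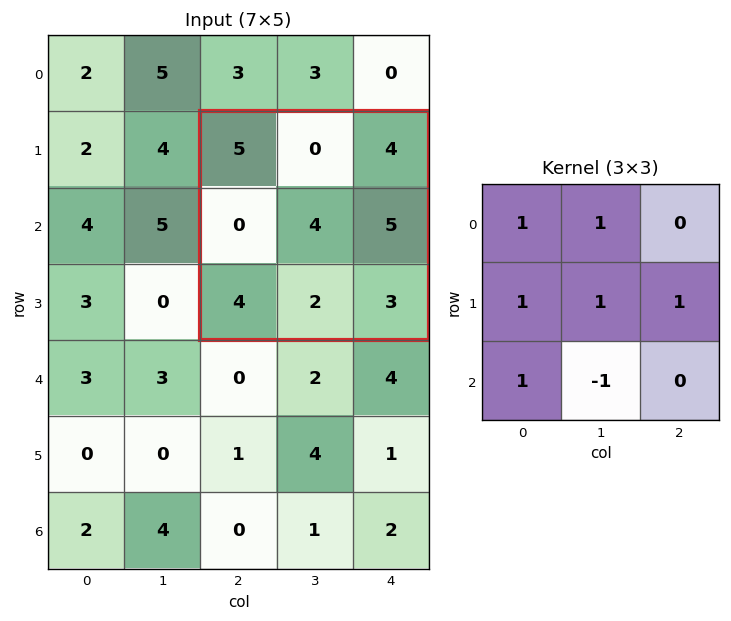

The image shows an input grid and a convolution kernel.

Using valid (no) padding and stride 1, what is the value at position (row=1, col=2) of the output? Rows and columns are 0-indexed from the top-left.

The receptive field on the input at this output position is [5 0 4 / 0 4 5 / 4 2 3]. Elementwise product with the kernel and sum: 5·1 + 0·1 + 0·1 + 4·1 + 5·1 + 4·1 + 2·-1.

16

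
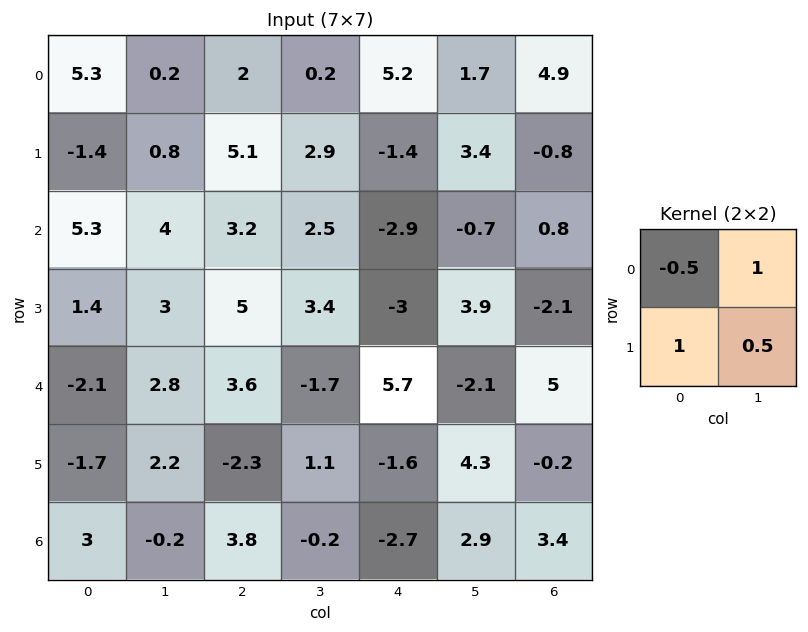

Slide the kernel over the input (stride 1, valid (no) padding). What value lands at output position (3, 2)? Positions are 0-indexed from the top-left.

3.65

The receptive field on the input at this output position is [5 3.4 / 3.6 -1.7]. Elementwise product with the kernel and sum: 5·-0.5 + 3.4·1 + 3.6·1 + -1.7·0.5.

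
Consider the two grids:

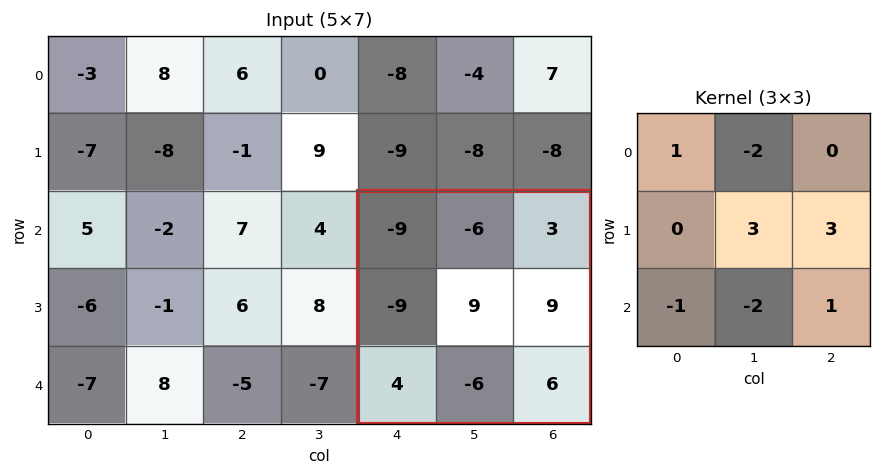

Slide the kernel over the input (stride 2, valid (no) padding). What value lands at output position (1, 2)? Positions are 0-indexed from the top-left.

The receptive field on the input at this output position is [-9 -6 3 / -9 9 9 / 4 -6 6]. Elementwise product with the kernel and sum: -9·1 + -6·-2 + 9·3 + 9·3 + 4·-1 + -6·-2 + 6·1.

71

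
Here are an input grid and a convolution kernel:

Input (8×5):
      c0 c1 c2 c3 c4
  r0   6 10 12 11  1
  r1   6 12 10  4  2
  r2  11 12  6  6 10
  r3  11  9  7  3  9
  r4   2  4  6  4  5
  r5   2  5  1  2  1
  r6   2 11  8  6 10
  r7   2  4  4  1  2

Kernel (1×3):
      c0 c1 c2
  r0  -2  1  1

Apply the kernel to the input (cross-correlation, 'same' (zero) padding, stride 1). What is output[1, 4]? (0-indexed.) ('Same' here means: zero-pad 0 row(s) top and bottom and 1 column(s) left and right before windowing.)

-6

The receptive field on the zero-padded input at this output position is [4 2 0]. Elementwise product with the kernel and sum: 4·-2 + 2·1 + 0·1.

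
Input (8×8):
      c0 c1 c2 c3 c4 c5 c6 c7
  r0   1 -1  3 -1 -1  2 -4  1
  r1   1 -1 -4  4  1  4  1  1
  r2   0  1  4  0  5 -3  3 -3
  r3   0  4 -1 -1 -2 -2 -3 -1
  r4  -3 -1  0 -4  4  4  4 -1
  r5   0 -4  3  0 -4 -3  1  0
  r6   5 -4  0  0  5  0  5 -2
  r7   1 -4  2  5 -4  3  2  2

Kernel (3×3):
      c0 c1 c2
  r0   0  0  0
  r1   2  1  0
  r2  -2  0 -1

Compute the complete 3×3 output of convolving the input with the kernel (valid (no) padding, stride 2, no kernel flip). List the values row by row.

Output[0,0]: The receptive field on the input at this output position is [1 -1 3 / 1 -1 -4 / 0 1 4]. Elementwise product with the kernel and sum: 1·2 + -1·1 + 0·-2 + 4·-1.
Output[0,1]: The receptive field on the input at this output position is [3 -1 -1 / -4 4 1 / 4 0 5]. Elementwise product with the kernel and sum: -4·2 + 4·1 + 4·-2 + 5·-1.

-3 -17 -7
10 -7 -18
-14 1 -26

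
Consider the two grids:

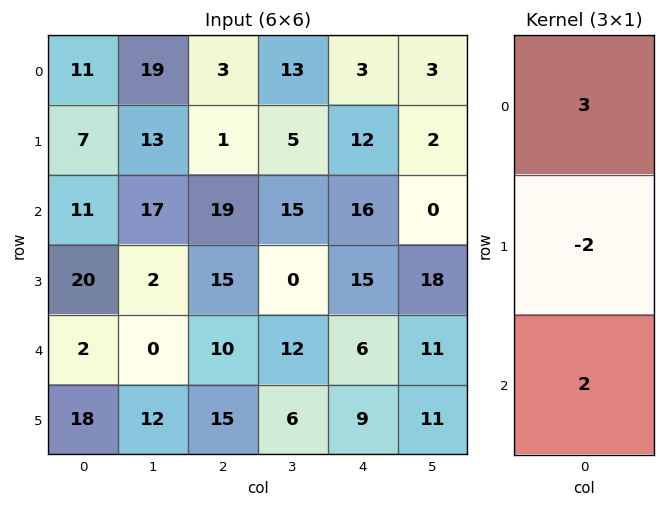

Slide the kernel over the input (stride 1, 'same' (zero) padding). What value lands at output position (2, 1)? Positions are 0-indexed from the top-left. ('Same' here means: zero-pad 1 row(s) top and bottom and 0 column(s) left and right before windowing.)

The receptive field on the zero-padded input at this output position is [13 / 17 / 2]. Elementwise product with the kernel and sum: 13·3 + 17·-2 + 2·2.

9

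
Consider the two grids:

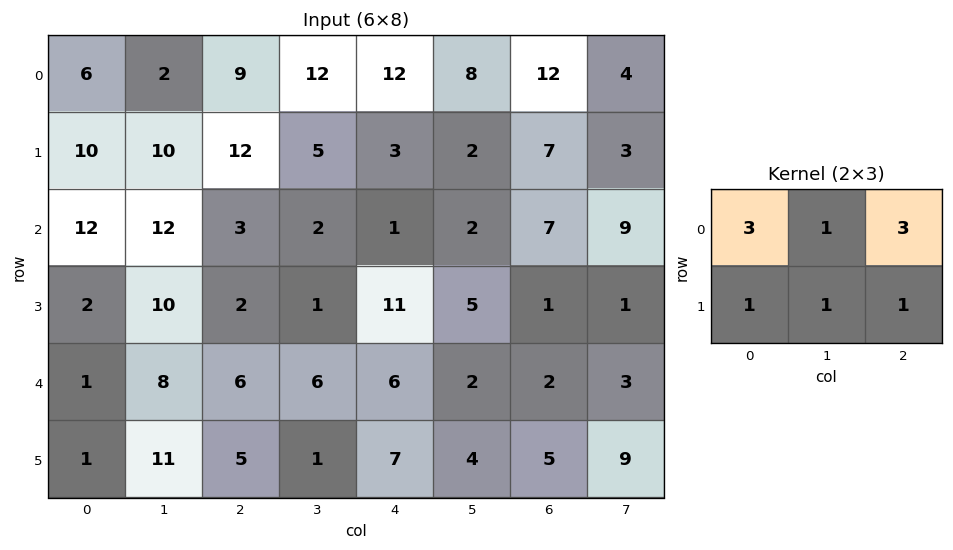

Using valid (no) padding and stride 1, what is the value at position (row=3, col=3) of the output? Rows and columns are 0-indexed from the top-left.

The receptive field on the input at this output position is [1 11 5 / 6 6 2]. Elementwise product with the kernel and sum: 1·3 + 11·1 + 5·3 + 6·1 + 6·1 + 2·1.

43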